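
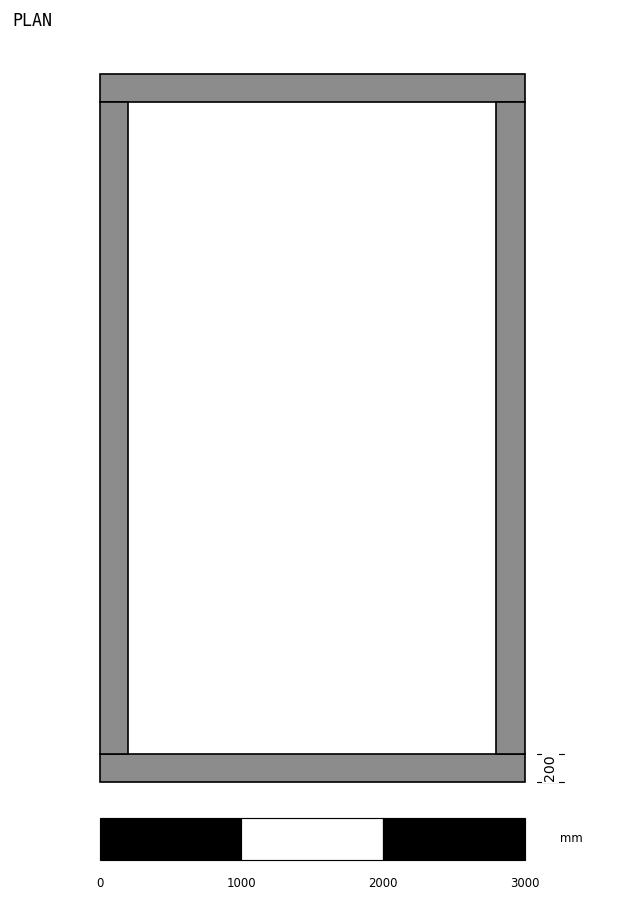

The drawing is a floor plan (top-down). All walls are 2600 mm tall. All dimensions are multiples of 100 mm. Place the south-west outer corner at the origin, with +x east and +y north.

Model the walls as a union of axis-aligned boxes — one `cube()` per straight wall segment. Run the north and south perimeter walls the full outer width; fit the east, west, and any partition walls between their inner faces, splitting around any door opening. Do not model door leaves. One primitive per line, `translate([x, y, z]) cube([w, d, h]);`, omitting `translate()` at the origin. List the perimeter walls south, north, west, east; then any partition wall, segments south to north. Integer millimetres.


cube([3000, 200, 2600]);
translate([0, 4800, 0]) cube([3000, 200, 2600]);
translate([0, 200, 0]) cube([200, 4600, 2600]);
translate([2800, 200, 0]) cube([200, 4600, 2600]);


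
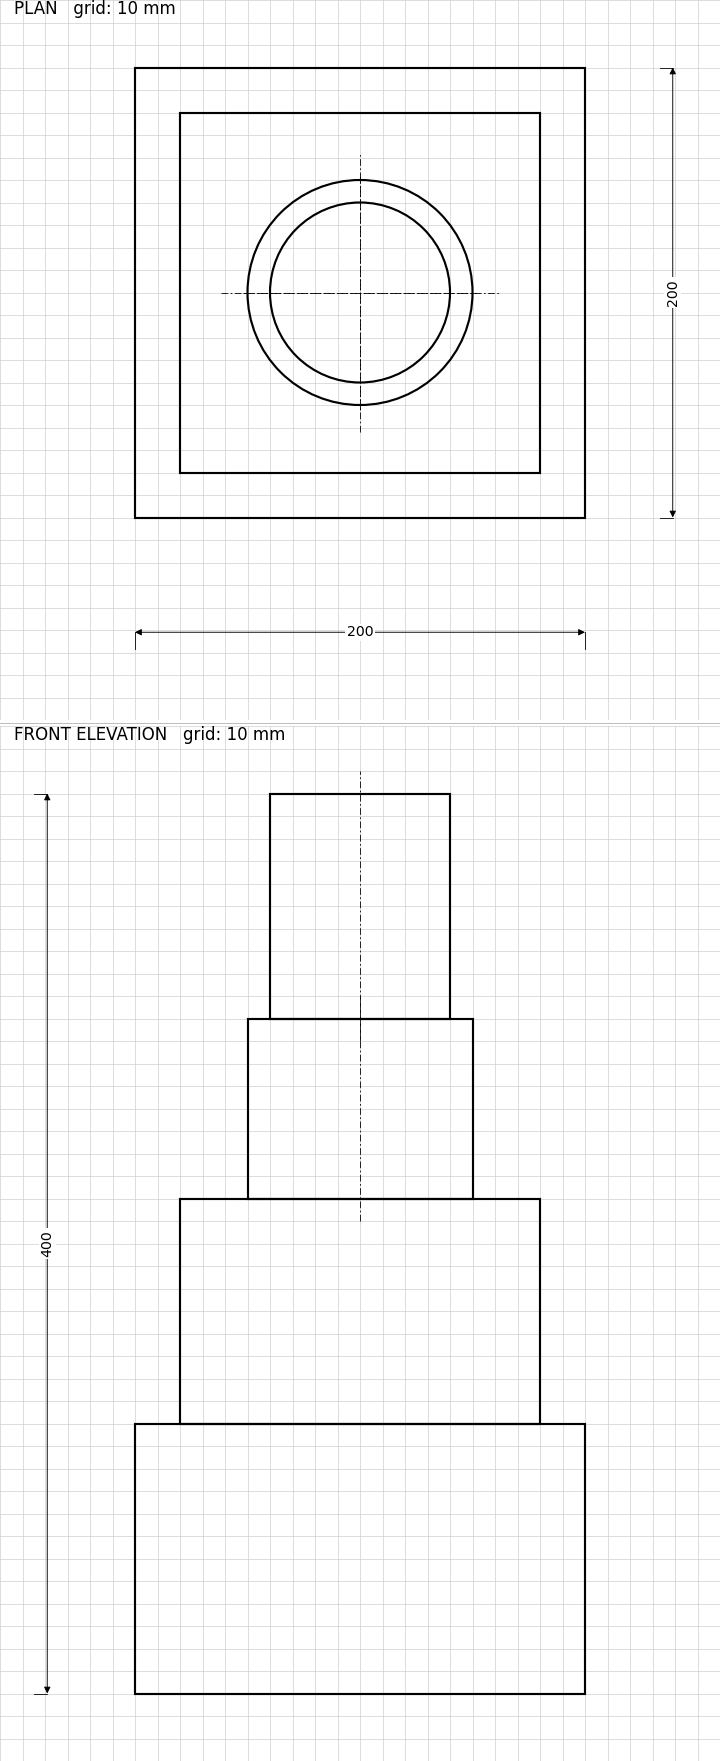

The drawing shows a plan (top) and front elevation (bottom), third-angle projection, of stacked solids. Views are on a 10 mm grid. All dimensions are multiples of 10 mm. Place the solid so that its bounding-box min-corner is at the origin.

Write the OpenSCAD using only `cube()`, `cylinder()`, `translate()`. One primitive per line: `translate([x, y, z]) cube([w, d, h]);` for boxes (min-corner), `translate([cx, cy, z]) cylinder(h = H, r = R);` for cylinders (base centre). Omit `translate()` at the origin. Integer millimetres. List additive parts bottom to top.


cube([200, 200, 120]);
translate([20, 20, 120]) cube([160, 160, 100]);
translate([100, 100, 220]) cylinder(h = 80, r = 50);
translate([100, 100, 300]) cylinder(h = 100, r = 40);


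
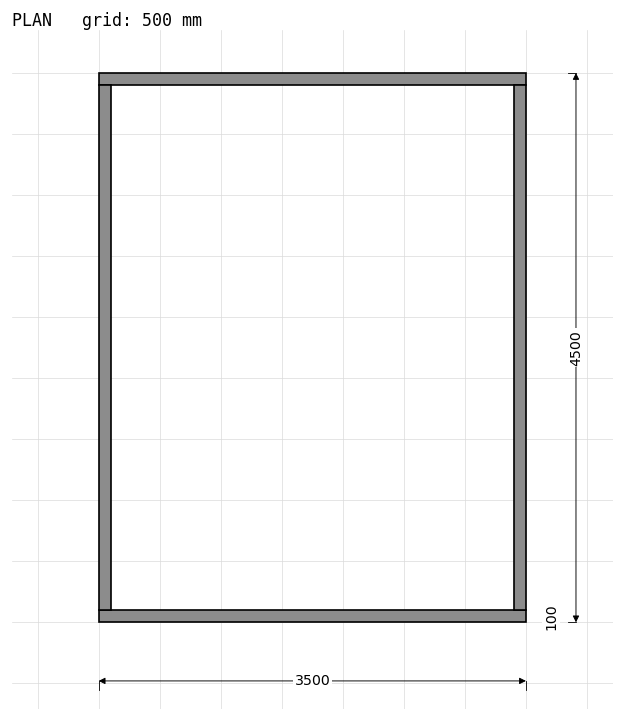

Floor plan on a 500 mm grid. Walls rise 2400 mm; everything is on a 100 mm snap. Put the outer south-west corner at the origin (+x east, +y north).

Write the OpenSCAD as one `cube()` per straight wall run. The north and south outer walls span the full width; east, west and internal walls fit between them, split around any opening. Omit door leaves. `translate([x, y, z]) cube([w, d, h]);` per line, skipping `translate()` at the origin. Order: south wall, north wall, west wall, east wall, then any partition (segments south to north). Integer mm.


cube([3500, 100, 2400]);
translate([0, 4400, 0]) cube([3500, 100, 2400]);
translate([0, 100, 0]) cube([100, 4300, 2400]);
translate([3400, 100, 0]) cube([100, 4300, 2400]);


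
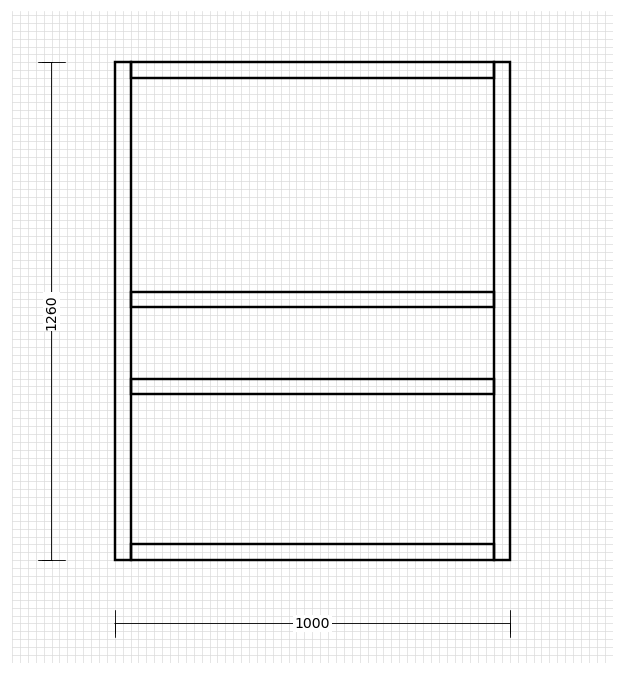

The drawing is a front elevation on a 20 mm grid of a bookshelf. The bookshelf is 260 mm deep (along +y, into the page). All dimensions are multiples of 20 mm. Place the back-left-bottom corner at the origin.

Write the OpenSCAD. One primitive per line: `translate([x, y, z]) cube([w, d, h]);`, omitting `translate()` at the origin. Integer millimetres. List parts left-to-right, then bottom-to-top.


cube([40, 260, 1260]);
translate([40, 0, 0]) cube([920, 260, 40]);
translate([40, 0, 420]) cube([920, 260, 40]);
translate([40, 0, 640]) cube([920, 260, 40]);
translate([40, 0, 1220]) cube([920, 260, 40]);
translate([960, 0, 0]) cube([40, 260, 1260]);


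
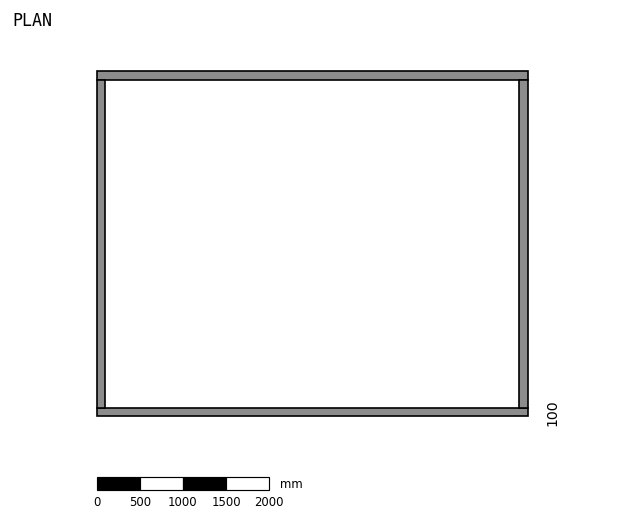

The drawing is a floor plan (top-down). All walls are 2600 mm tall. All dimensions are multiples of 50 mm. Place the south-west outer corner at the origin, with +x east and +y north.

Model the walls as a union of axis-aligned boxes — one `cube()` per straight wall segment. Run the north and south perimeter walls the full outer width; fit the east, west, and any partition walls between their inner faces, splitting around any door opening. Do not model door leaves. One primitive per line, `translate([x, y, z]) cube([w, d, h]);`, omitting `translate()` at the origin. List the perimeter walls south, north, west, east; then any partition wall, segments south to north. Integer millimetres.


cube([5000, 100, 2600]);
translate([0, 3900, 0]) cube([5000, 100, 2600]);
translate([0, 100, 0]) cube([100, 3800, 2600]);
translate([4900, 100, 0]) cube([100, 3800, 2600]);


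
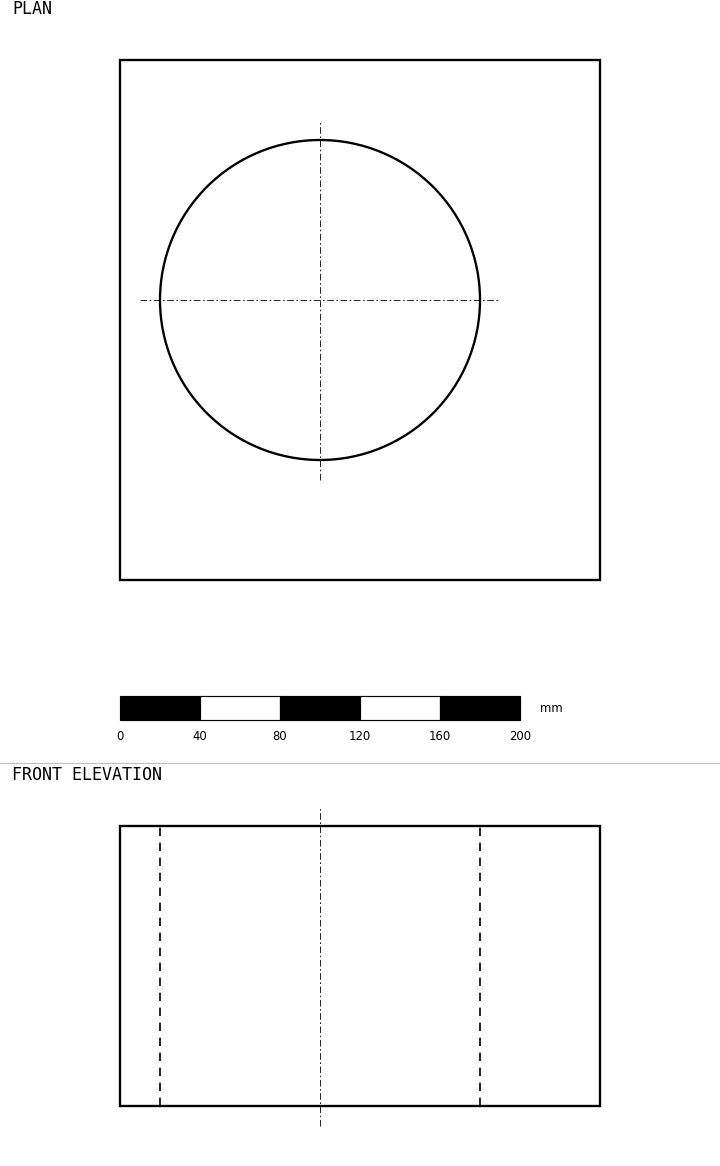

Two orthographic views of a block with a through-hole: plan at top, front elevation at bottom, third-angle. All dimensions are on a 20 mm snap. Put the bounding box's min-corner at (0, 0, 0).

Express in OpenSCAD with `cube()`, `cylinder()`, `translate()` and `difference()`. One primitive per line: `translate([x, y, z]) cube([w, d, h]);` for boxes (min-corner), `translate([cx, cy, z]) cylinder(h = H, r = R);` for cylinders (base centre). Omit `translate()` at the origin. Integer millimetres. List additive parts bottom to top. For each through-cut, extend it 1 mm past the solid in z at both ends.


difference() {
  cube([240, 260, 140]);
  translate([100, 140, -1]) cylinder(h = 142, r = 80);
}


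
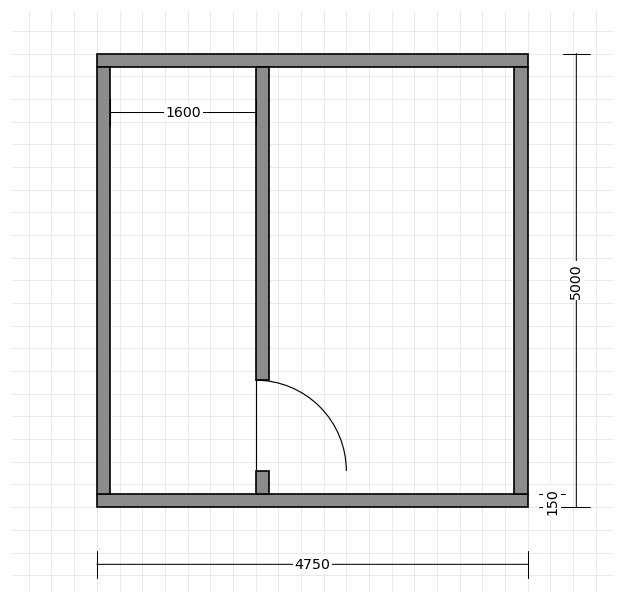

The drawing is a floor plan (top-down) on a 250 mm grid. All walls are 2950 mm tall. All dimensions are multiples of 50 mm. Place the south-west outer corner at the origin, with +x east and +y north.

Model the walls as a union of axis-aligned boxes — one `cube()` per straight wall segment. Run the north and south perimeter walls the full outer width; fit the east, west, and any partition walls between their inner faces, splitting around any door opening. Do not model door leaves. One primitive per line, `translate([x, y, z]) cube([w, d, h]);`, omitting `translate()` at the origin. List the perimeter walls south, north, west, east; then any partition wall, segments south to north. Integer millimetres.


cube([4750, 150, 2950]);
translate([0, 4850, 0]) cube([4750, 150, 2950]);
translate([0, 150, 0]) cube([150, 4700, 2950]);
translate([4600, 150, 0]) cube([150, 4700, 2950]);
translate([1750, 150, 0]) cube([150, 250, 2950]);
translate([1750, 1400, 0]) cube([150, 3450, 2950]);


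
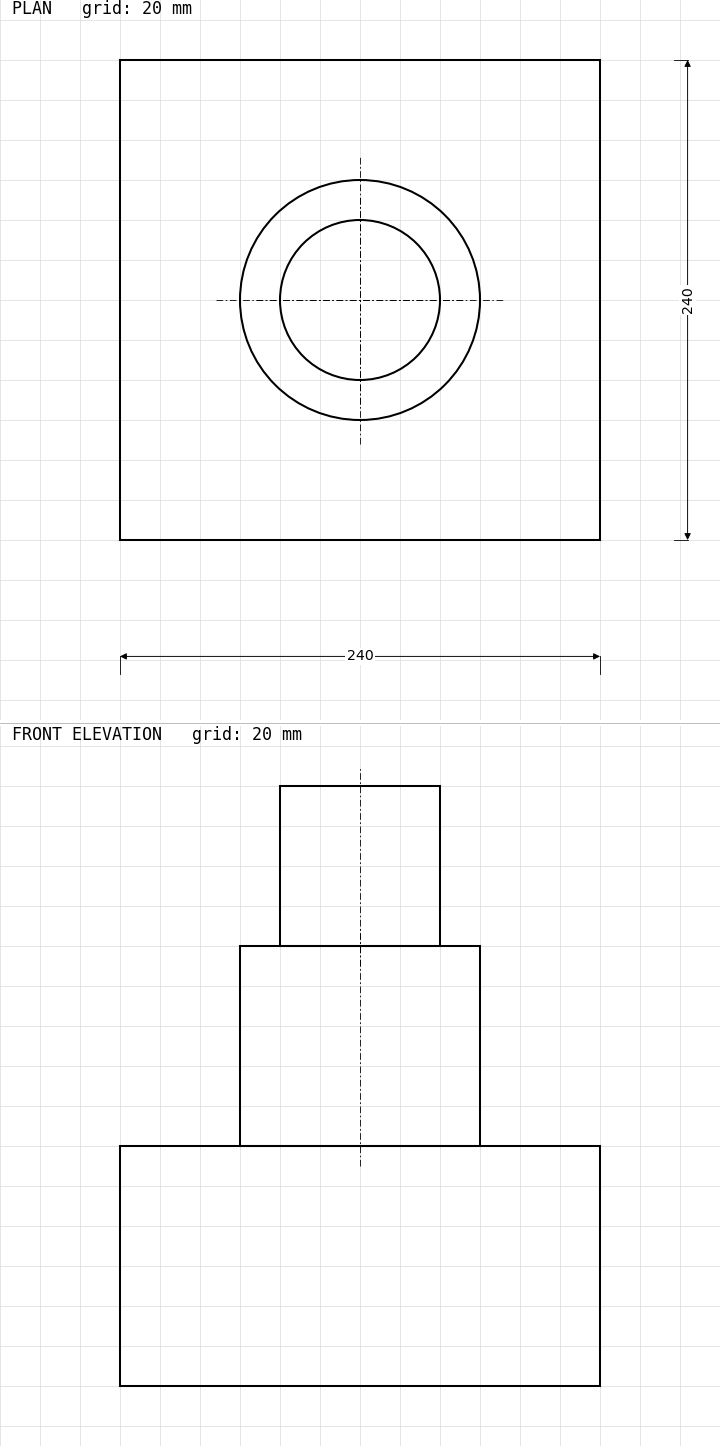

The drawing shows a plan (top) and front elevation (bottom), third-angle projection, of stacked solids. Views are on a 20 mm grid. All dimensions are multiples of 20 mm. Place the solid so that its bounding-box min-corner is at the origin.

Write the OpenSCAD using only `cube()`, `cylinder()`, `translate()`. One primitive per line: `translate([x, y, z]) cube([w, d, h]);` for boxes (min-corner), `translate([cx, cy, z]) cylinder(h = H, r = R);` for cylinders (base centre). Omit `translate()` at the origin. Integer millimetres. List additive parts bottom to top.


cube([240, 240, 120]);
translate([120, 120, 120]) cylinder(h = 100, r = 60);
translate([120, 120, 220]) cylinder(h = 80, r = 40);


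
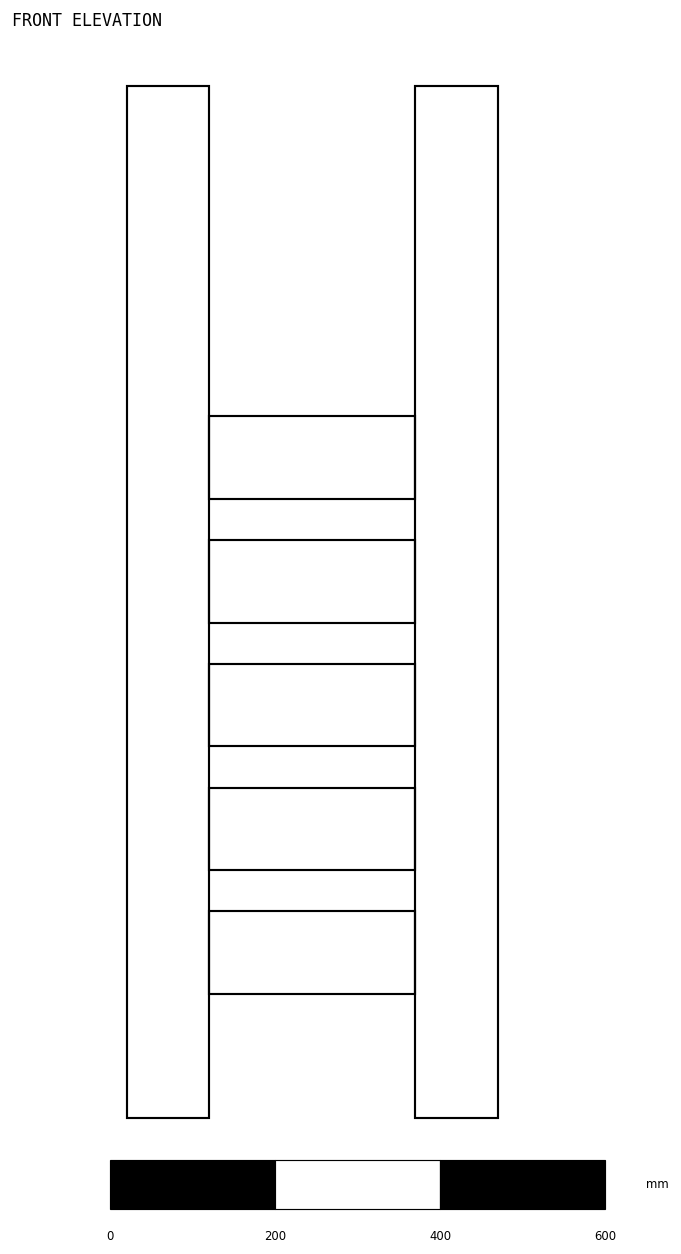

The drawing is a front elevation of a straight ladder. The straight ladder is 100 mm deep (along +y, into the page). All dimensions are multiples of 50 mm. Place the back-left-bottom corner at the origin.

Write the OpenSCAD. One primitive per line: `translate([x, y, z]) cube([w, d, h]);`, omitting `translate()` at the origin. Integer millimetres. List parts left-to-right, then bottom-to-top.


cube([100, 100, 1250]);
translate([100, 0, 150]) cube([250, 100, 100]);
translate([100, 0, 300]) cube([250, 100, 100]);
translate([100, 0, 450]) cube([250, 100, 100]);
translate([100, 0, 600]) cube([250, 100, 100]);
translate([100, 0, 750]) cube([250, 100, 100]);
translate([350, 0, 0]) cube([100, 100, 1250]);


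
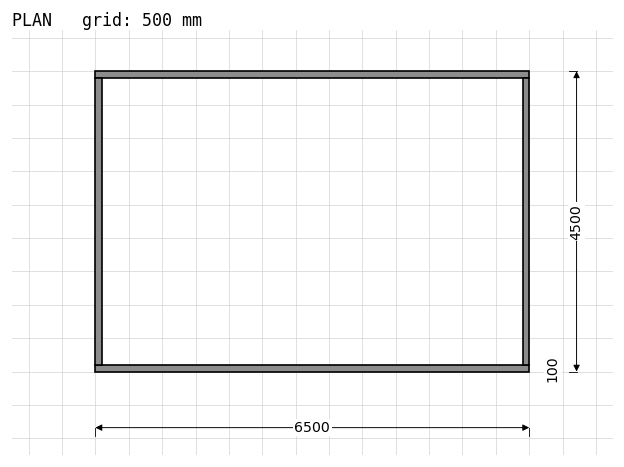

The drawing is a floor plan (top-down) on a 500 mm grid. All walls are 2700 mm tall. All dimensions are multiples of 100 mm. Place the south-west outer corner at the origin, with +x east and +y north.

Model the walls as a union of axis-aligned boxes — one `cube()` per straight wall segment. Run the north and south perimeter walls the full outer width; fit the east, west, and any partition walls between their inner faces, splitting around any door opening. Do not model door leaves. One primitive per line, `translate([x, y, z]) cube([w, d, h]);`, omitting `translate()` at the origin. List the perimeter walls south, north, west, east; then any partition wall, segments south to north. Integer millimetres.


cube([6500, 100, 2700]);
translate([0, 4400, 0]) cube([6500, 100, 2700]);
translate([0, 100, 0]) cube([100, 4300, 2700]);
translate([6400, 100, 0]) cube([100, 4300, 2700]);


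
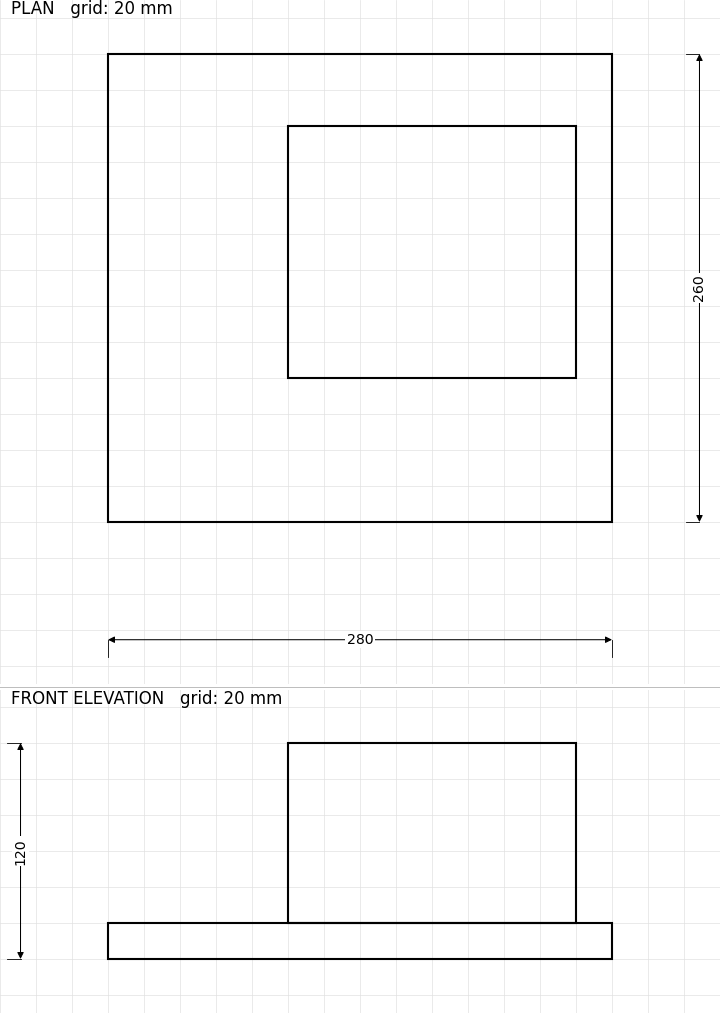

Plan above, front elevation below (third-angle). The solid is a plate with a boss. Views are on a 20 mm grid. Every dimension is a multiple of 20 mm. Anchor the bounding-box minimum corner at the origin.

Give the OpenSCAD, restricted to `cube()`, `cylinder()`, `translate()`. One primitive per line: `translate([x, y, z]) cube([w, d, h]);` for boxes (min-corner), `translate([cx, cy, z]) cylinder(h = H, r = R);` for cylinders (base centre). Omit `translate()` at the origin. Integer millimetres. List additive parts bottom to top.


cube([280, 260, 20]);
translate([100, 80, 20]) cube([160, 140, 100]);


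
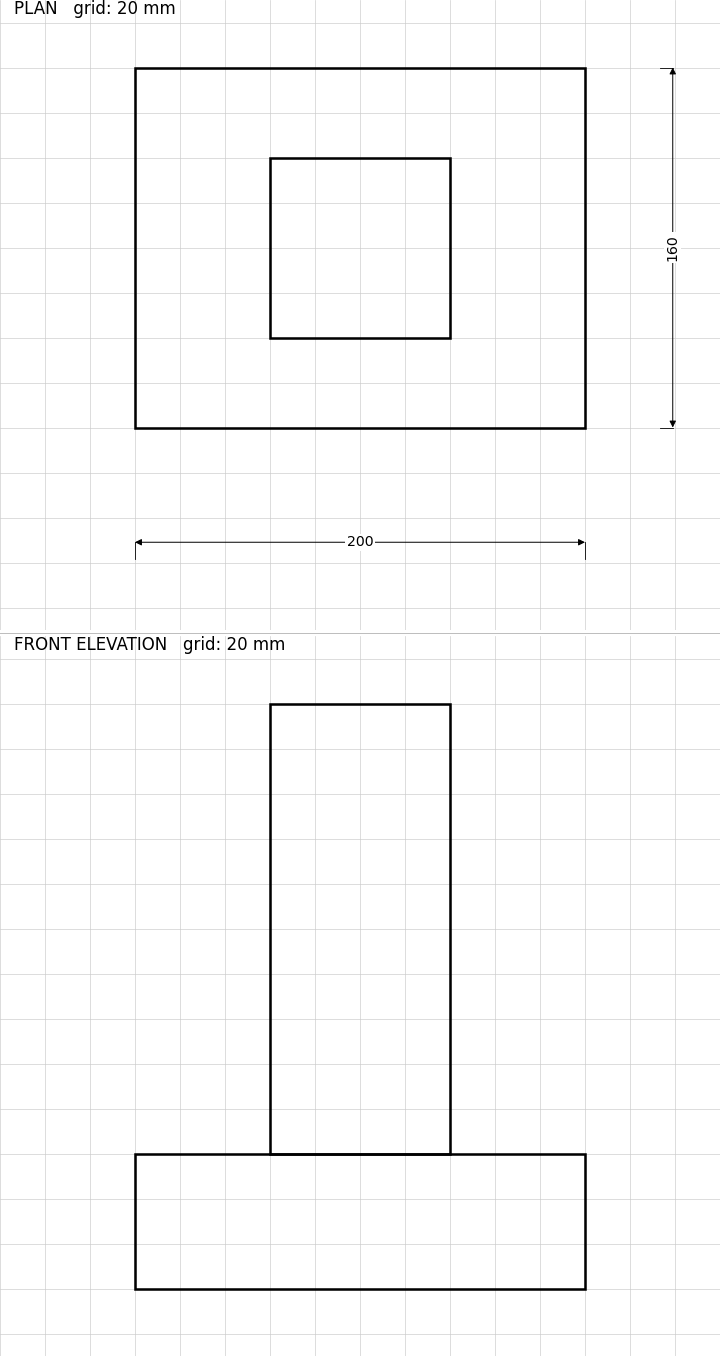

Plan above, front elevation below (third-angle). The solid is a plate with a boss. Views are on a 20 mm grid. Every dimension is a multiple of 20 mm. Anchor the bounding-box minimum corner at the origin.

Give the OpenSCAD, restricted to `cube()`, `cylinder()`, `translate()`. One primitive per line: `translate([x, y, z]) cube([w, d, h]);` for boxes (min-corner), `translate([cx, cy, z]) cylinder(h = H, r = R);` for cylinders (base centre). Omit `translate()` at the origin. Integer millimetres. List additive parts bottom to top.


cube([200, 160, 60]);
translate([60, 40, 60]) cube([80, 80, 200]);


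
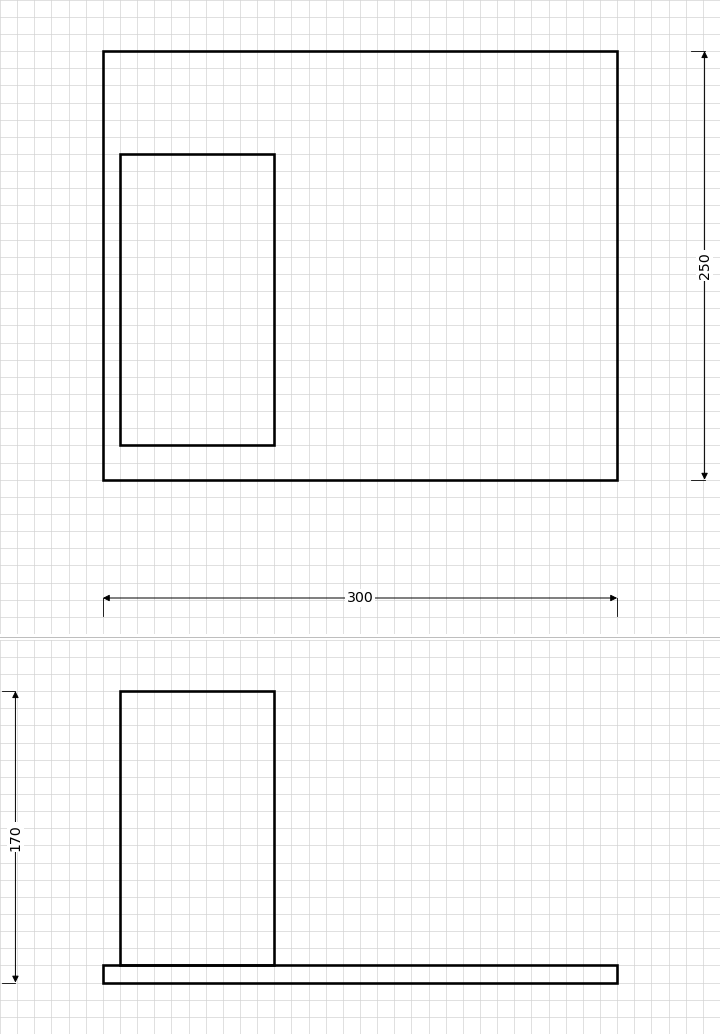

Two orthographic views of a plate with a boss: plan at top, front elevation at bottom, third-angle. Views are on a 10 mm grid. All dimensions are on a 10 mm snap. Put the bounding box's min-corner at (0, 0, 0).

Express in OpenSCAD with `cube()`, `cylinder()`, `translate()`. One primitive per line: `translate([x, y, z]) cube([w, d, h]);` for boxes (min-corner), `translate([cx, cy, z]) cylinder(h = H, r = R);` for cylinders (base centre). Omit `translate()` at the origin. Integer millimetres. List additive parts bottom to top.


cube([300, 250, 10]);
translate([10, 20, 10]) cube([90, 170, 160]);


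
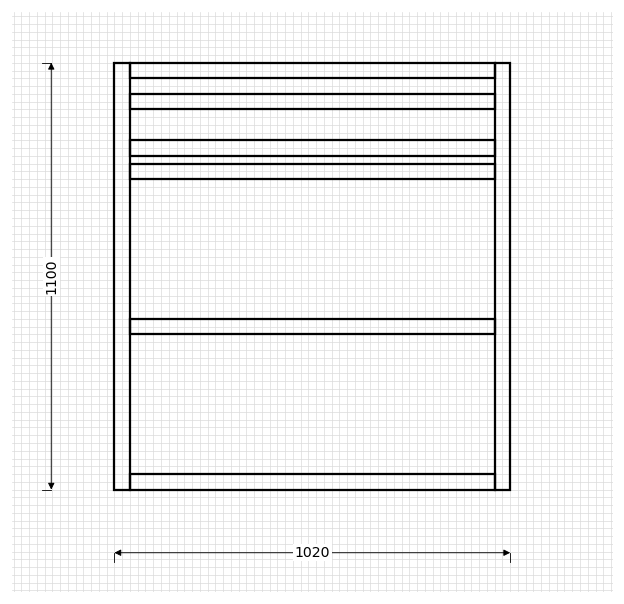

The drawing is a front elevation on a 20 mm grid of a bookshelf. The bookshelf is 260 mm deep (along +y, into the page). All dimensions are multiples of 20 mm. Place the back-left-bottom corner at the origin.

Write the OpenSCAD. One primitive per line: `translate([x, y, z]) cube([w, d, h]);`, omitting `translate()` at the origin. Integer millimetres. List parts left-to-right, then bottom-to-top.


cube([40, 260, 1100]);
translate([40, 0, 0]) cube([940, 260, 40]);
translate([40, 0, 400]) cube([940, 260, 40]);
translate([40, 0, 800]) cube([940, 260, 40]);
translate([40, 0, 860]) cube([940, 260, 40]);
translate([40, 0, 980]) cube([940, 260, 40]);
translate([40, 0, 1060]) cube([940, 260, 40]);
translate([980, 0, 0]) cube([40, 260, 1100]);


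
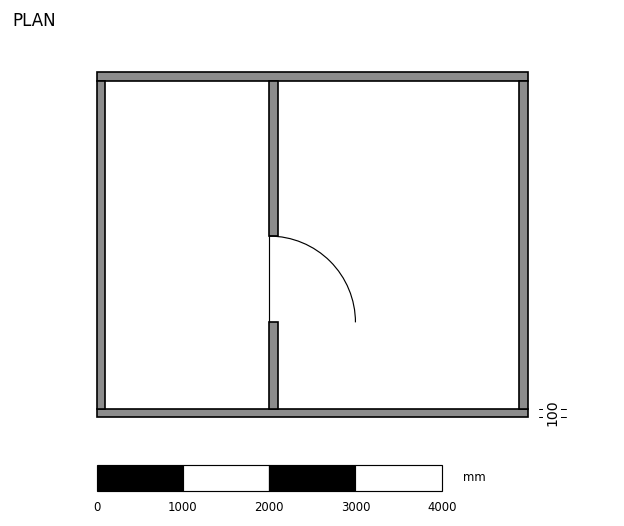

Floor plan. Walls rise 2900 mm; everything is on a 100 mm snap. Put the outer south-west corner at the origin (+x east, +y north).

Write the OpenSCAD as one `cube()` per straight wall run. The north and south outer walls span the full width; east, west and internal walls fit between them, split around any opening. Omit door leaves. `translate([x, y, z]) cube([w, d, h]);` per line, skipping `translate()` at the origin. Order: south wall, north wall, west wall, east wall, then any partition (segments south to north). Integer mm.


cube([5000, 100, 2900]);
translate([0, 3900, 0]) cube([5000, 100, 2900]);
translate([0, 100, 0]) cube([100, 3800, 2900]);
translate([4900, 100, 0]) cube([100, 3800, 2900]);
translate([2000, 100, 0]) cube([100, 1000, 2900]);
translate([2000, 2100, 0]) cube([100, 1800, 2900]);


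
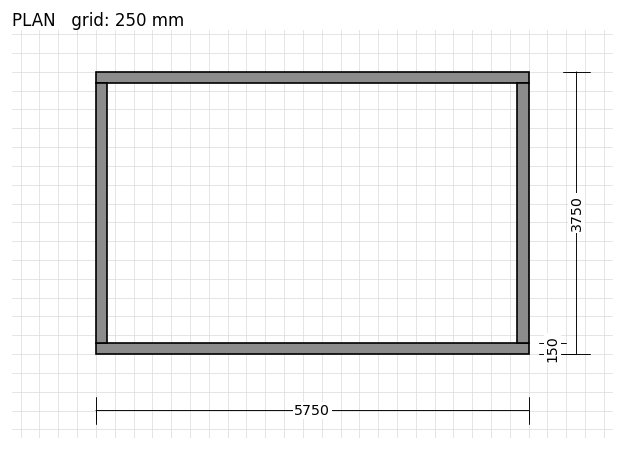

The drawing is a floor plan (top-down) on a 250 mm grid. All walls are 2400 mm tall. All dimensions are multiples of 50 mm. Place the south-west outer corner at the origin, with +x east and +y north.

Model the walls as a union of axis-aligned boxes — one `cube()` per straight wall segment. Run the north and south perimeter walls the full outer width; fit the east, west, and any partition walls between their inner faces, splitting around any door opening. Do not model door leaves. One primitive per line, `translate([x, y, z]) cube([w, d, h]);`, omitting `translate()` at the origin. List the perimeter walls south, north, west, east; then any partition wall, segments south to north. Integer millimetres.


cube([5750, 150, 2400]);
translate([0, 3600, 0]) cube([5750, 150, 2400]);
translate([0, 150, 0]) cube([150, 3450, 2400]);
translate([5600, 150, 0]) cube([150, 3450, 2400]);


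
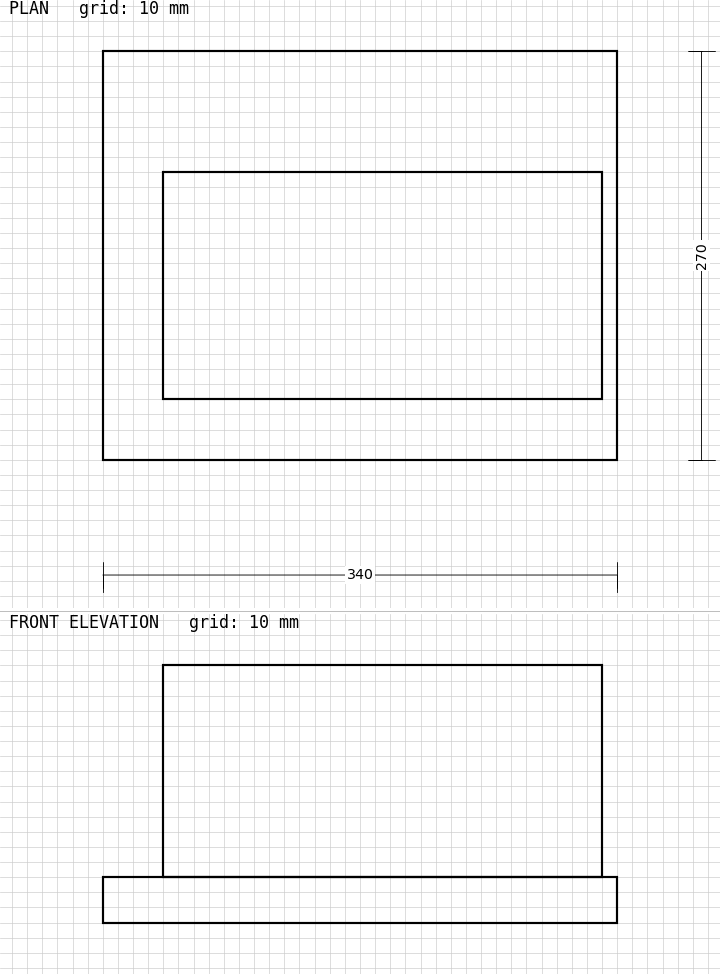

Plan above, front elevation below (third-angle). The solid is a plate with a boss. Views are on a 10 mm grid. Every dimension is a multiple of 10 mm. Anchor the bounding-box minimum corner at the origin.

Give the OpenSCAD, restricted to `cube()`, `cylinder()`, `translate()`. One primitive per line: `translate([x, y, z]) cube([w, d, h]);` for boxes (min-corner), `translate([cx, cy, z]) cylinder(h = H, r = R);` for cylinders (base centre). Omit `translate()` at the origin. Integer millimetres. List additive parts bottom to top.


cube([340, 270, 30]);
translate([40, 40, 30]) cube([290, 150, 140]);


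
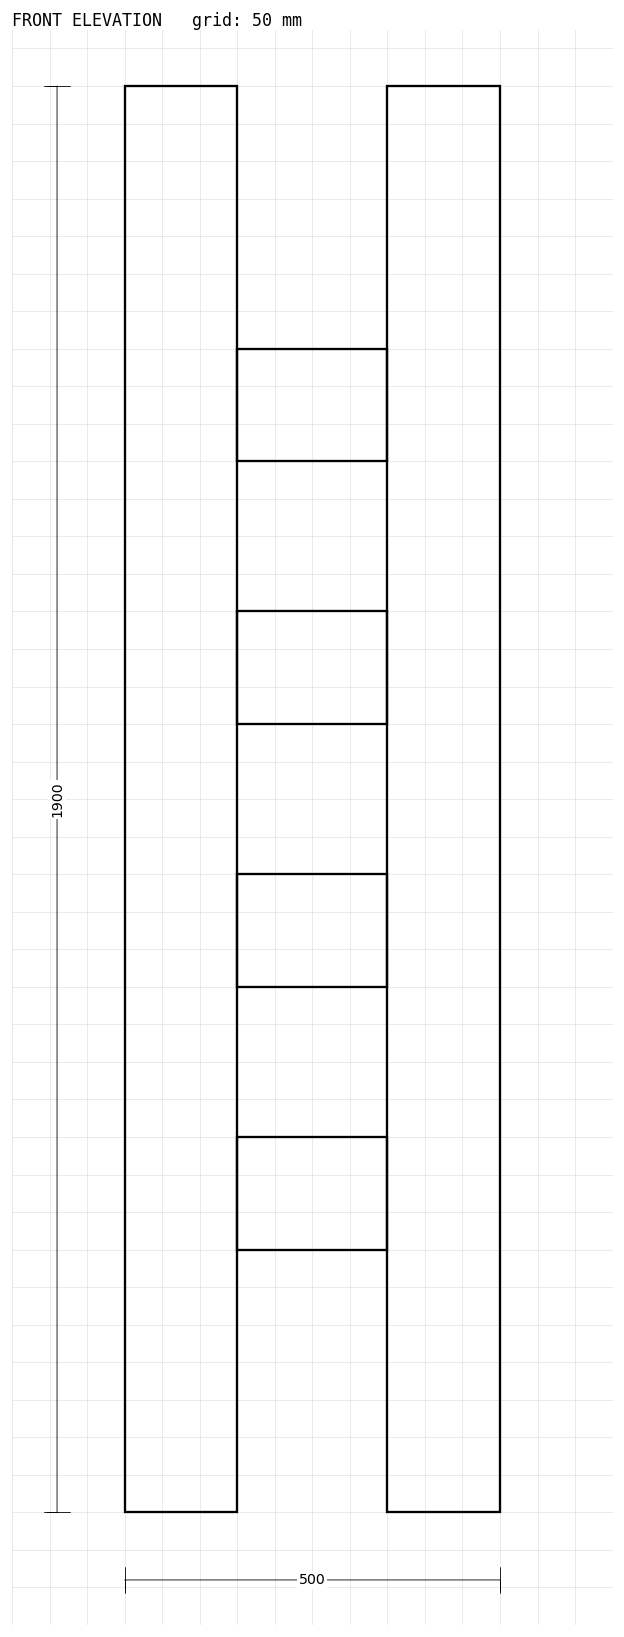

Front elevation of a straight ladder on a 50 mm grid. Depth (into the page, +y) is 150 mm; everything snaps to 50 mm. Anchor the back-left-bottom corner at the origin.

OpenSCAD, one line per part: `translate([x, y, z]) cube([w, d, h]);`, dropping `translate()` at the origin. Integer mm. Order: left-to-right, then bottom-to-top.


cube([150, 150, 1900]);
translate([150, 0, 350]) cube([200, 150, 150]);
translate([150, 0, 700]) cube([200, 150, 150]);
translate([150, 0, 1050]) cube([200, 150, 150]);
translate([150, 0, 1400]) cube([200, 150, 150]);
translate([350, 0, 0]) cube([150, 150, 1900]);


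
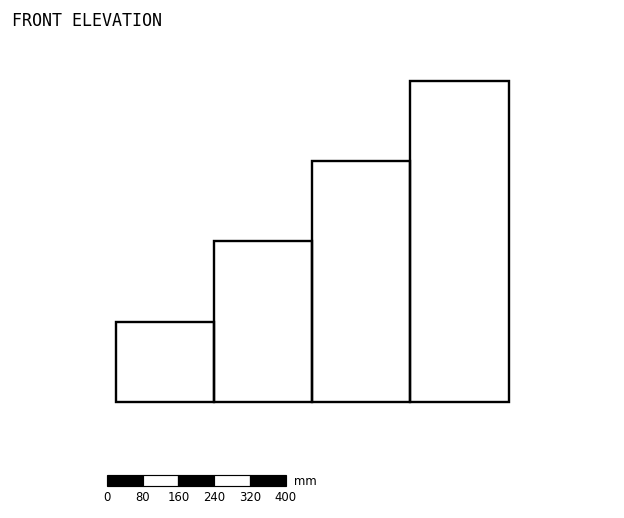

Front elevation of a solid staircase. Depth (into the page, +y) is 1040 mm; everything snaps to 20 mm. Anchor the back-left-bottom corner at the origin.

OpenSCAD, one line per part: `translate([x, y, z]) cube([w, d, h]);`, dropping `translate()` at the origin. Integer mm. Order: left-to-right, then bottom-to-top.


cube([220, 1040, 180]);
translate([220, 0, 0]) cube([220, 1040, 360]);
translate([440, 0, 0]) cube([220, 1040, 540]);
translate([660, 0, 0]) cube([220, 1040, 720]);


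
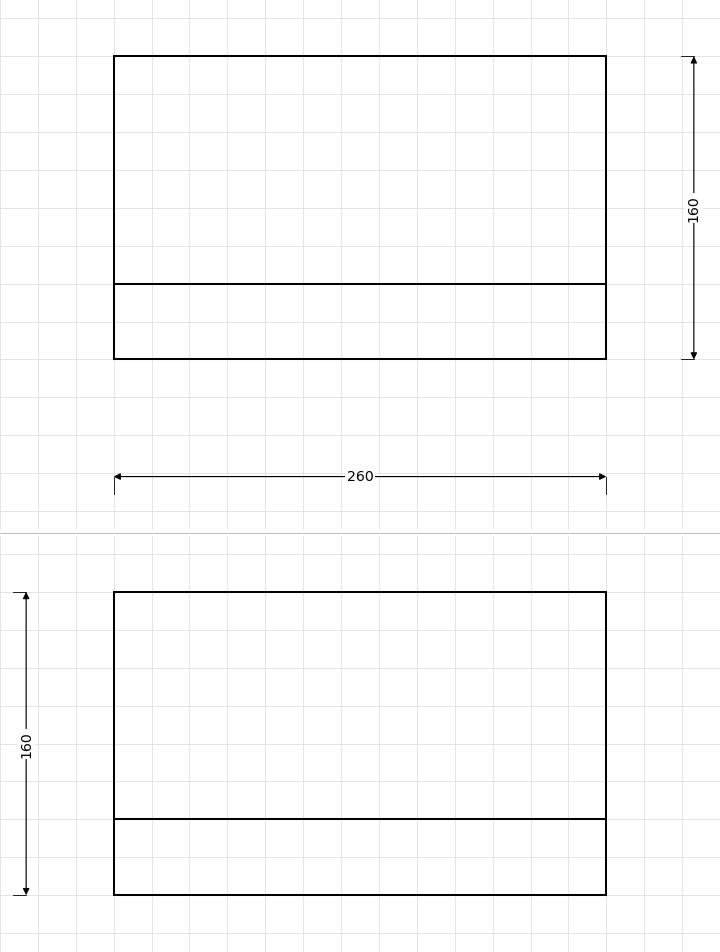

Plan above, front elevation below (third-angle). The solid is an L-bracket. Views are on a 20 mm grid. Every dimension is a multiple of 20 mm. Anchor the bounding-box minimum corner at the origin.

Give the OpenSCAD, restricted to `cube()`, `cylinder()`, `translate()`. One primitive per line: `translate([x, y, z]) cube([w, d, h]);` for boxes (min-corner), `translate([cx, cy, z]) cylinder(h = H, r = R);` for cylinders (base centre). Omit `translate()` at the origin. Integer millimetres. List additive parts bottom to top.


cube([260, 160, 40]);
translate([0, 0, 40]) cube([260, 40, 120]);


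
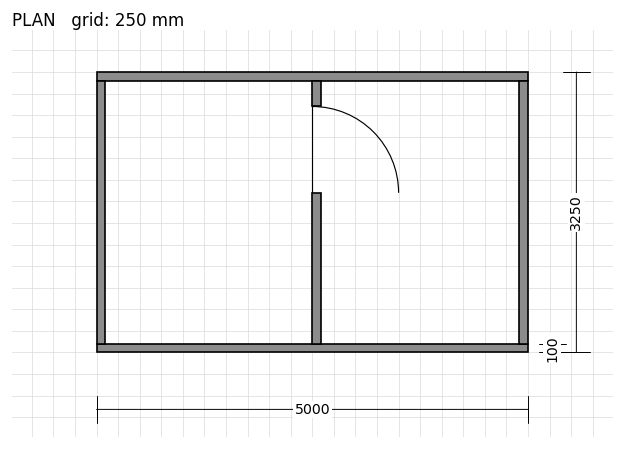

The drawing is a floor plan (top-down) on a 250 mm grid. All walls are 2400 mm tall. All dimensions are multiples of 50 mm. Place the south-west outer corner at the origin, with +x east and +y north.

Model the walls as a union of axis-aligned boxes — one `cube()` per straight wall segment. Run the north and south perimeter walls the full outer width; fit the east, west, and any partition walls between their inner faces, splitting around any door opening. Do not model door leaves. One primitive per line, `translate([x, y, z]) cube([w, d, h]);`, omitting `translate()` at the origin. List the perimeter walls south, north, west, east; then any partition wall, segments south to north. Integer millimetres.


cube([5000, 100, 2400]);
translate([0, 3150, 0]) cube([5000, 100, 2400]);
translate([0, 100, 0]) cube([100, 3050, 2400]);
translate([4900, 100, 0]) cube([100, 3050, 2400]);
translate([2500, 100, 0]) cube([100, 1750, 2400]);
translate([2500, 2850, 0]) cube([100, 300, 2400]);


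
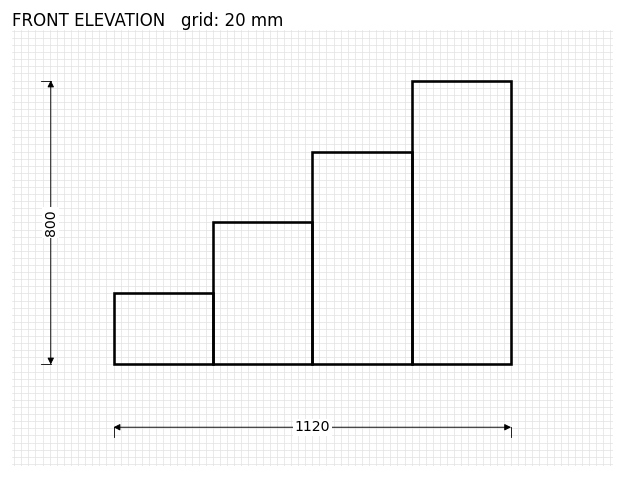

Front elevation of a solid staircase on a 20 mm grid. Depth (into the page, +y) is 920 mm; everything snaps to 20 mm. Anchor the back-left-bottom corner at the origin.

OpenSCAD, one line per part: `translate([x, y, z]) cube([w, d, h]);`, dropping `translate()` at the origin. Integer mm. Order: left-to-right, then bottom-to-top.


cube([280, 920, 200]);
translate([280, 0, 0]) cube([280, 920, 400]);
translate([560, 0, 0]) cube([280, 920, 600]);
translate([840, 0, 0]) cube([280, 920, 800]);


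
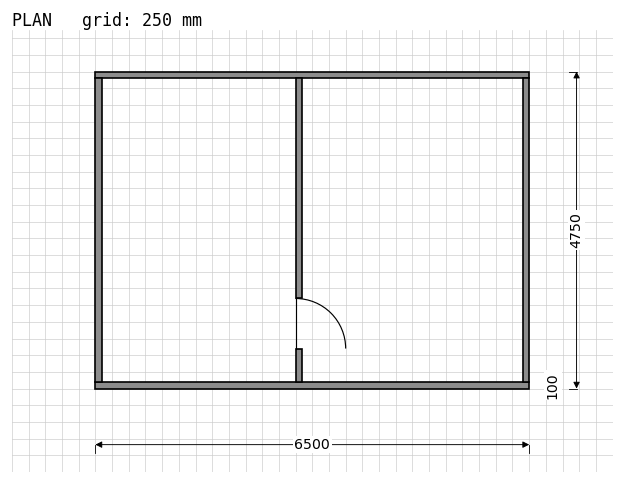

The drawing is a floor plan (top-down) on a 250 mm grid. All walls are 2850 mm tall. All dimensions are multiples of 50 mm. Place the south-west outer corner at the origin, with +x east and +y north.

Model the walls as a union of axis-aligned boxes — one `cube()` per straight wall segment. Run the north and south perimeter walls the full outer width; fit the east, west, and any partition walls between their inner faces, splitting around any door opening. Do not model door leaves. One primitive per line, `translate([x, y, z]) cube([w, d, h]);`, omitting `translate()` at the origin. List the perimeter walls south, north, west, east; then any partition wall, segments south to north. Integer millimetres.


cube([6500, 100, 2850]);
translate([0, 4650, 0]) cube([6500, 100, 2850]);
translate([0, 100, 0]) cube([100, 4550, 2850]);
translate([6400, 100, 0]) cube([100, 4550, 2850]);
translate([3000, 100, 0]) cube([100, 500, 2850]);
translate([3000, 1350, 0]) cube([100, 3300, 2850]);


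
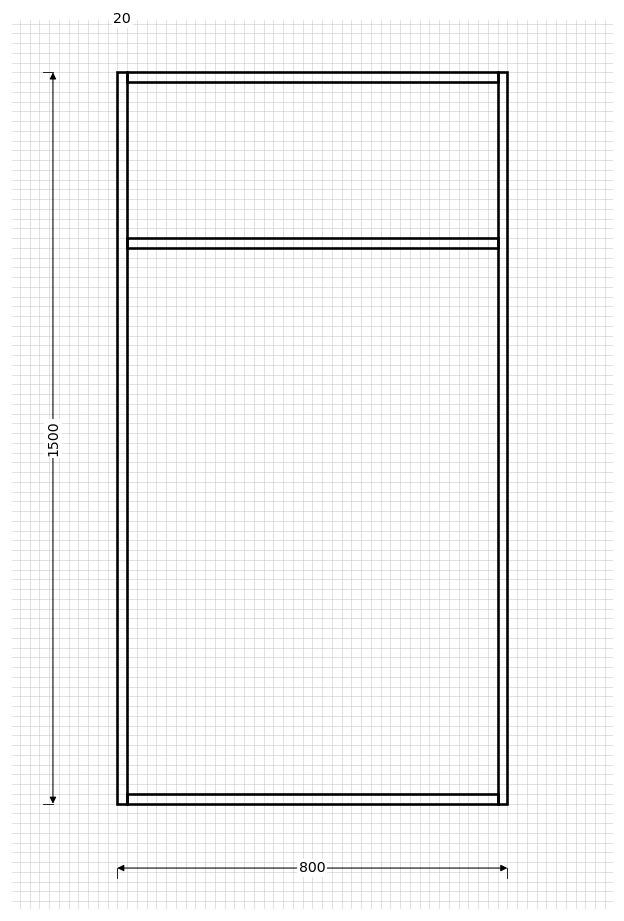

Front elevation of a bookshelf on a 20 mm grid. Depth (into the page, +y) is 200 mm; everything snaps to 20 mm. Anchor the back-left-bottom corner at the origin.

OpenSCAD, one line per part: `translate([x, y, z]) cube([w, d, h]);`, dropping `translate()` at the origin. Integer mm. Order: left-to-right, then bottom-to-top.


cube([20, 200, 1500]);
translate([20, 0, 0]) cube([760, 200, 20]);
translate([20, 0, 1140]) cube([760, 200, 20]);
translate([20, 0, 1480]) cube([760, 200, 20]);
translate([780, 0, 0]) cube([20, 200, 1500]);


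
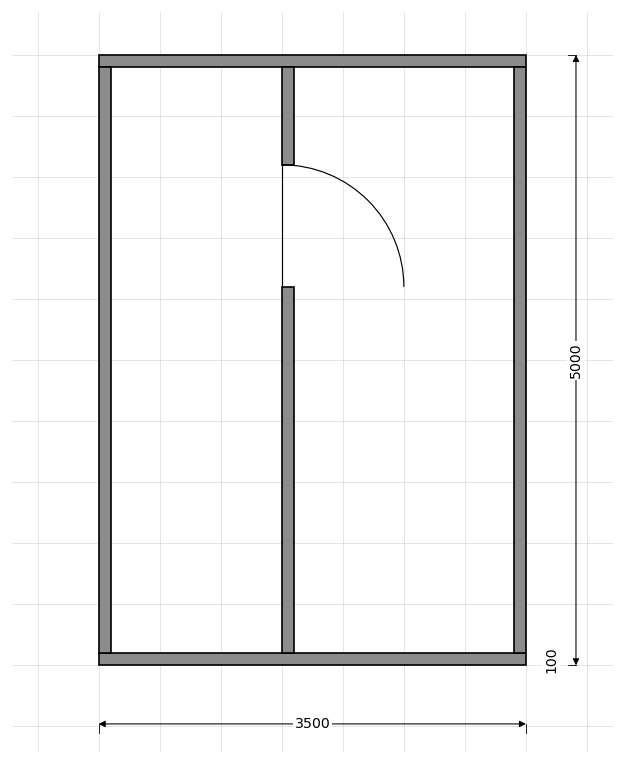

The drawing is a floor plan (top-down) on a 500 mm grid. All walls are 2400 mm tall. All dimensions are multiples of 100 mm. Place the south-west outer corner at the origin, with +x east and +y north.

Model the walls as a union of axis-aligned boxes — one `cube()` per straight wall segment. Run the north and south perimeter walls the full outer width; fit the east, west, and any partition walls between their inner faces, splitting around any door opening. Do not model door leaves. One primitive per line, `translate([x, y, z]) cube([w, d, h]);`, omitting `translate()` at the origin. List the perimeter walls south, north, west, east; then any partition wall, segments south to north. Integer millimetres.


cube([3500, 100, 2400]);
translate([0, 4900, 0]) cube([3500, 100, 2400]);
translate([0, 100, 0]) cube([100, 4800, 2400]);
translate([3400, 100, 0]) cube([100, 4800, 2400]);
translate([1500, 100, 0]) cube([100, 3000, 2400]);
translate([1500, 4100, 0]) cube([100, 800, 2400]);


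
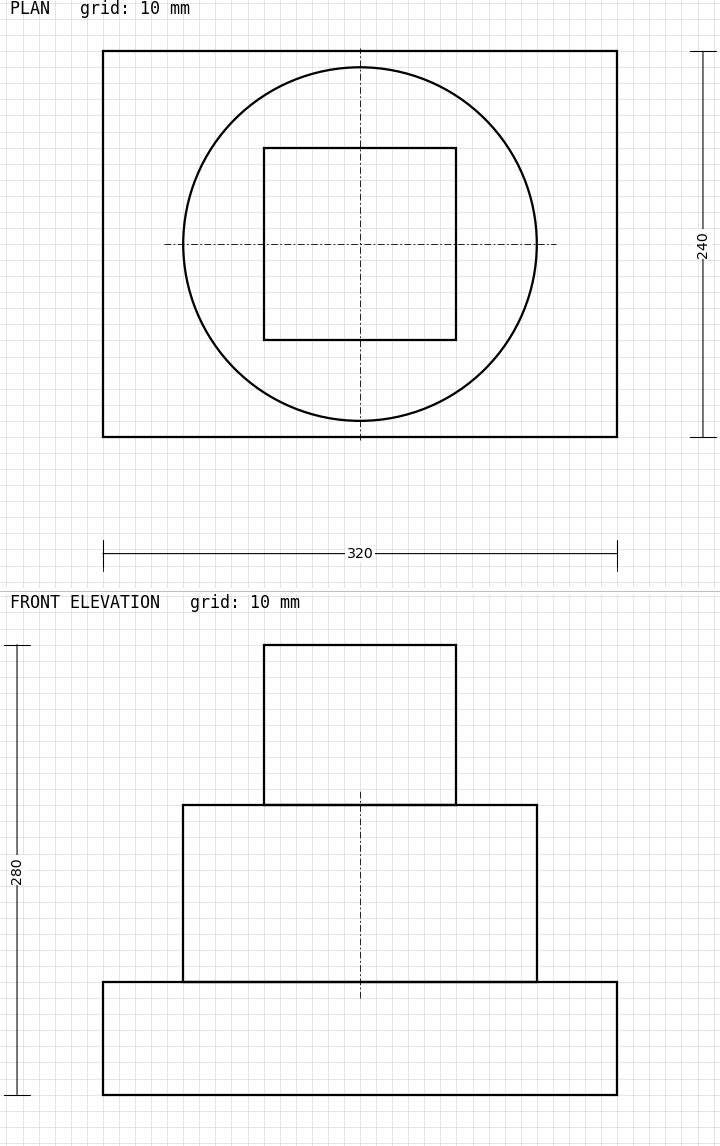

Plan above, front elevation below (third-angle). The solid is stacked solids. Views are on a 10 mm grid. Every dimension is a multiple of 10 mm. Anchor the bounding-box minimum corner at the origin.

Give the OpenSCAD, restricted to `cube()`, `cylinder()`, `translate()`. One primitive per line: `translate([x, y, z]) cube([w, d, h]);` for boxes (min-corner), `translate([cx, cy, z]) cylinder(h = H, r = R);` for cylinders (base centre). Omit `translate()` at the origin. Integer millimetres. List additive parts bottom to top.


cube([320, 240, 70]);
translate([160, 120, 70]) cylinder(h = 110, r = 110);
translate([100, 60, 180]) cube([120, 120, 100]);


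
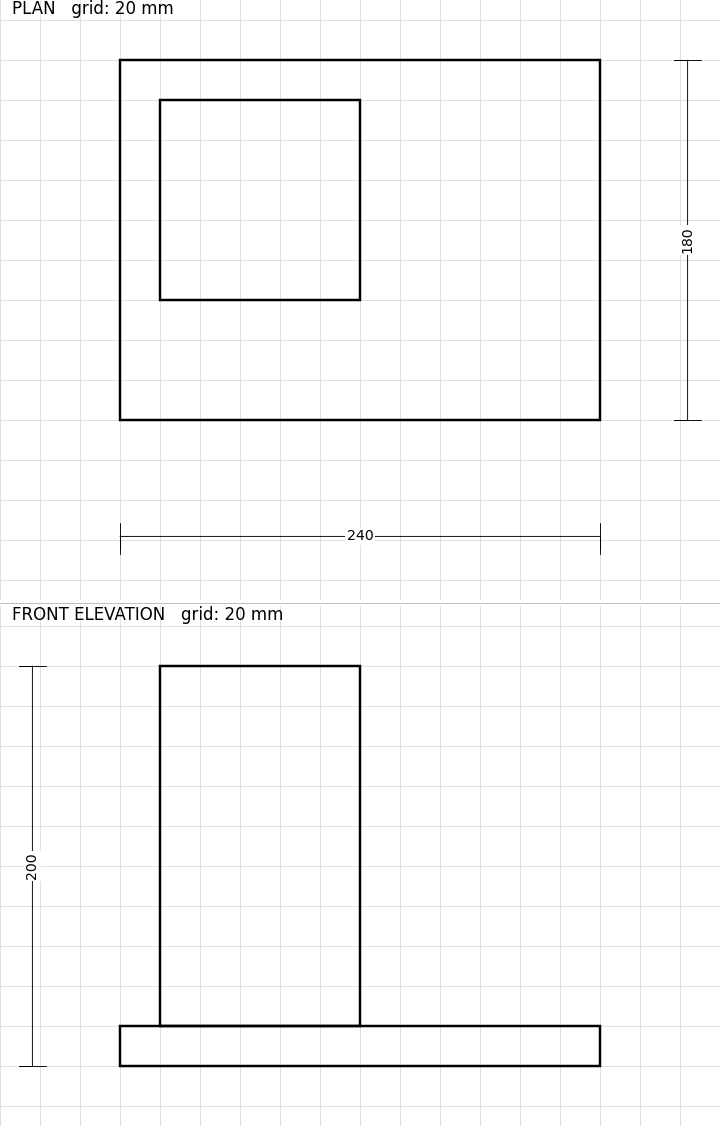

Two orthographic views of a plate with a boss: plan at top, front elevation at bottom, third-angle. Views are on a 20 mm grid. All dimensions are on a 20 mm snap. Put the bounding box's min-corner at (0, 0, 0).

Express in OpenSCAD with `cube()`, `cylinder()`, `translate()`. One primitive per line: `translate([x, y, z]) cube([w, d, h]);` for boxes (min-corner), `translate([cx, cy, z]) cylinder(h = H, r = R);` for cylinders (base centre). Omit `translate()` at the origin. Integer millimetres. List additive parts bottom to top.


cube([240, 180, 20]);
translate([20, 60, 20]) cube([100, 100, 180]);


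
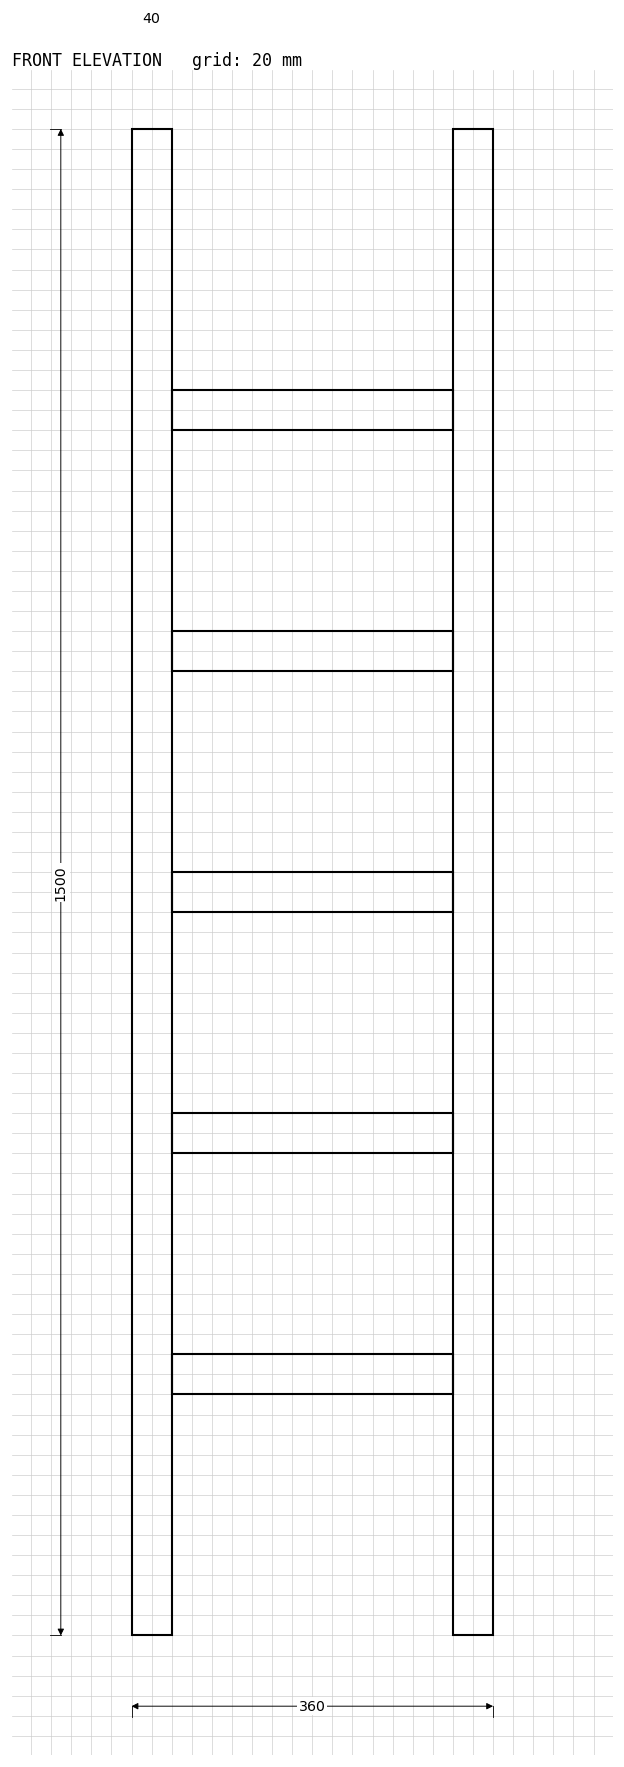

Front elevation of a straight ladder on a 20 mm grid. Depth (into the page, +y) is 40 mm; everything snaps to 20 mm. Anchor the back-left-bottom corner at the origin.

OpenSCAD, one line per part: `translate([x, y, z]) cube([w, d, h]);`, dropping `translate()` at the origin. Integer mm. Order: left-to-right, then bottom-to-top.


cube([40, 40, 1500]);
translate([40, 0, 240]) cube([280, 40, 40]);
translate([40, 0, 480]) cube([280, 40, 40]);
translate([40, 0, 720]) cube([280, 40, 40]);
translate([40, 0, 960]) cube([280, 40, 40]);
translate([40, 0, 1200]) cube([280, 40, 40]);
translate([320, 0, 0]) cube([40, 40, 1500]);


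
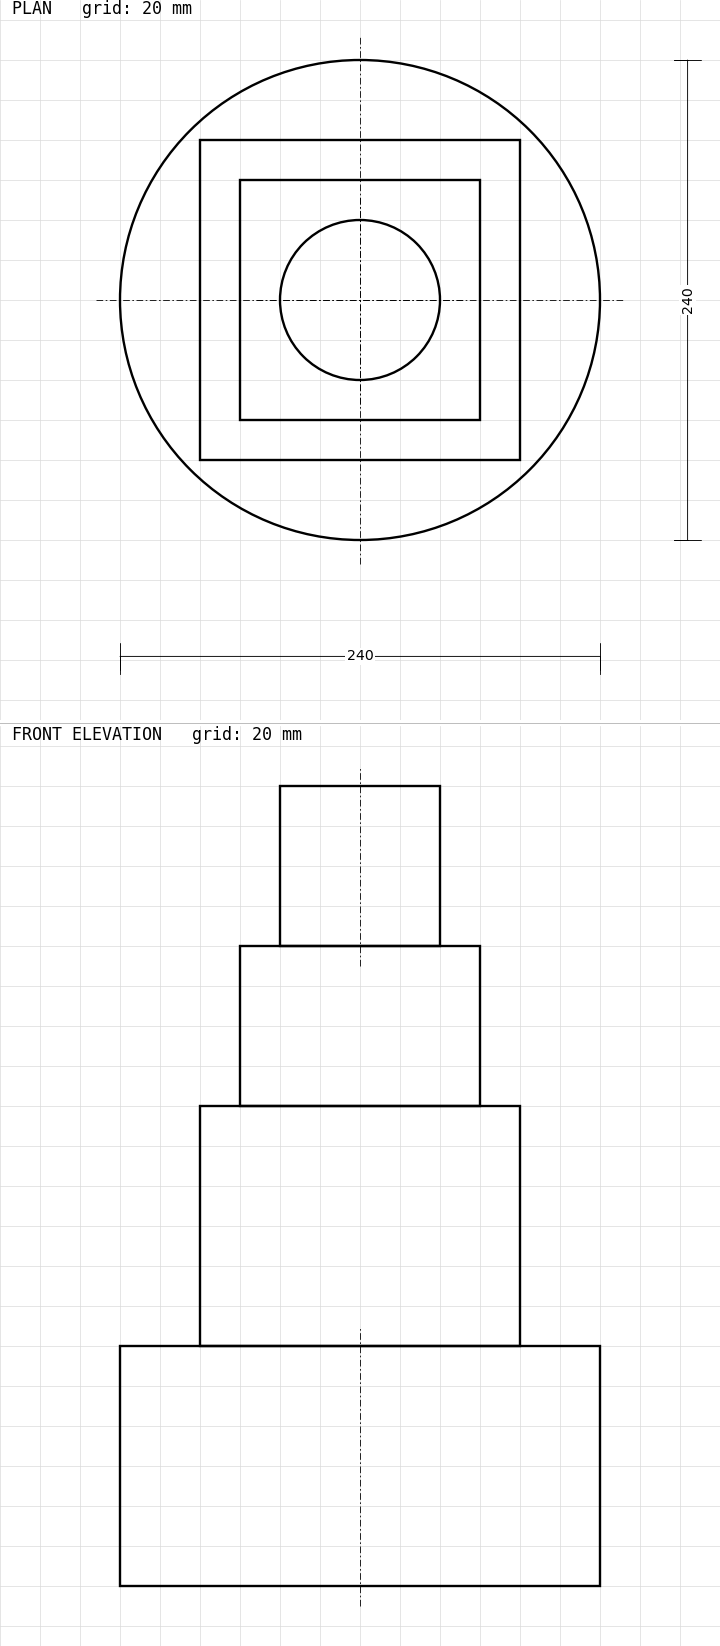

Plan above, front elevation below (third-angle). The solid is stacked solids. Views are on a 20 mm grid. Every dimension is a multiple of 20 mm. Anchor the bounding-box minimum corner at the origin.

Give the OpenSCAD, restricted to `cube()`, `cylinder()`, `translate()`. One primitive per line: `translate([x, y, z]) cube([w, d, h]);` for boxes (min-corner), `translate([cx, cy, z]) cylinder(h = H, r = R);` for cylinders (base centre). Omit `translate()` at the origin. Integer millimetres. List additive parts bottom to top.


translate([120, 120, 0]) cylinder(h = 120, r = 120);
translate([40, 40, 120]) cube([160, 160, 120]);
translate([60, 60, 240]) cube([120, 120, 80]);
translate([120, 120, 320]) cylinder(h = 80, r = 40);


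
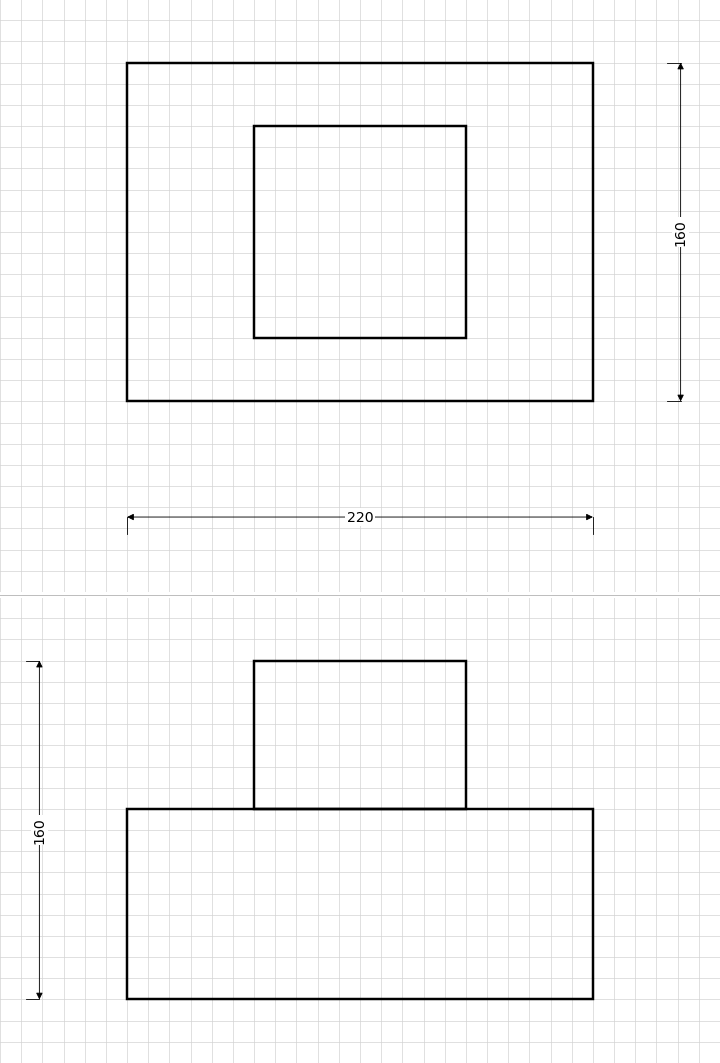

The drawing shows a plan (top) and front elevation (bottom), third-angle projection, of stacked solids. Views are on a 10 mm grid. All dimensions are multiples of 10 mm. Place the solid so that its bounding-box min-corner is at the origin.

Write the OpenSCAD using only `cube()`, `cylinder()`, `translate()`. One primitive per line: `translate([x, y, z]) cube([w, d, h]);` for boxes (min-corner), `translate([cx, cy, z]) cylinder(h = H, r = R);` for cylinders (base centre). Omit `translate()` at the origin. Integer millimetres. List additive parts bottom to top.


cube([220, 160, 90]);
translate([60, 30, 90]) cube([100, 100, 70]);


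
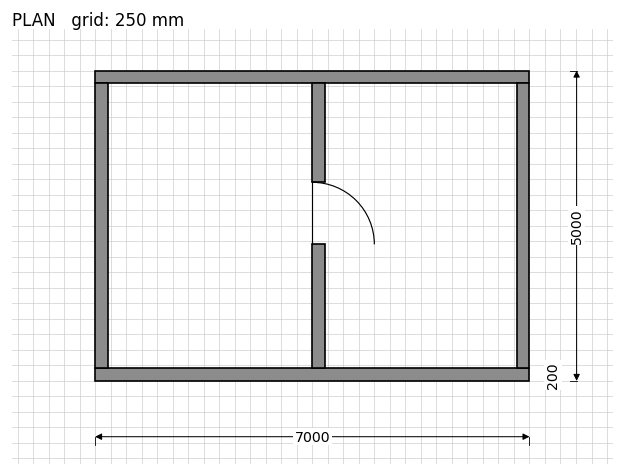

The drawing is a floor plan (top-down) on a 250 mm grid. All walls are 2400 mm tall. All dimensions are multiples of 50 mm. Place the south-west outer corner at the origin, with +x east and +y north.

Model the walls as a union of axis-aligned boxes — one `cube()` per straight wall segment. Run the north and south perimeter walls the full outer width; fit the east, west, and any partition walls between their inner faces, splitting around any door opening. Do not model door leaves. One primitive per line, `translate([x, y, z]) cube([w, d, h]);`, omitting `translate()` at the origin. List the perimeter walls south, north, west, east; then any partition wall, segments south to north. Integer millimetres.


cube([7000, 200, 2400]);
translate([0, 4800, 0]) cube([7000, 200, 2400]);
translate([0, 200, 0]) cube([200, 4600, 2400]);
translate([6800, 200, 0]) cube([200, 4600, 2400]);
translate([3500, 200, 0]) cube([200, 2000, 2400]);
translate([3500, 3200, 0]) cube([200, 1600, 2400]);


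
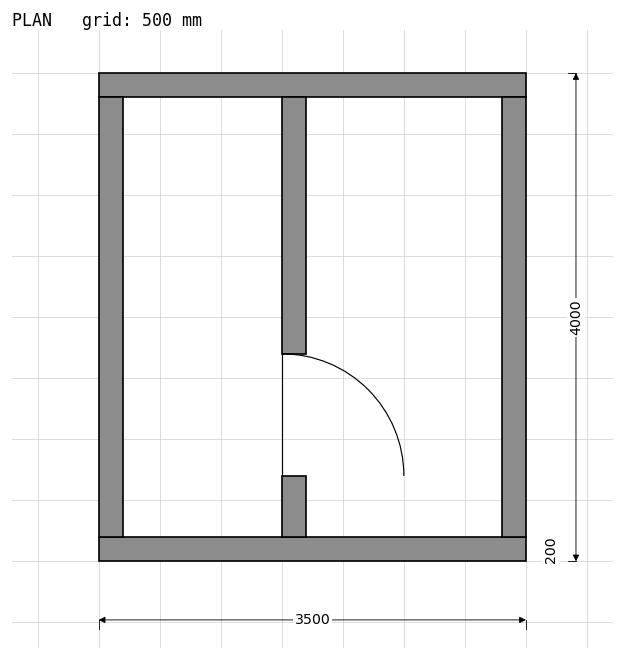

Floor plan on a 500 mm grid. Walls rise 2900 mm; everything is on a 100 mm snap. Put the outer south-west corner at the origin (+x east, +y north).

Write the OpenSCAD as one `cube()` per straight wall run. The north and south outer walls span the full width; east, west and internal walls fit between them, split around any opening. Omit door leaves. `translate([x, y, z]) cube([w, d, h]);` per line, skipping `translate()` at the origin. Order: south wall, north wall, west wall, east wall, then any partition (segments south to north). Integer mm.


cube([3500, 200, 2900]);
translate([0, 3800, 0]) cube([3500, 200, 2900]);
translate([0, 200, 0]) cube([200, 3600, 2900]);
translate([3300, 200, 0]) cube([200, 3600, 2900]);
translate([1500, 200, 0]) cube([200, 500, 2900]);
translate([1500, 1700, 0]) cube([200, 2100, 2900]);


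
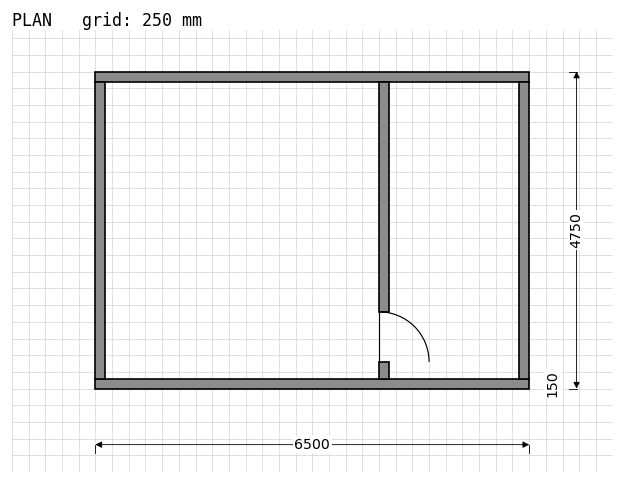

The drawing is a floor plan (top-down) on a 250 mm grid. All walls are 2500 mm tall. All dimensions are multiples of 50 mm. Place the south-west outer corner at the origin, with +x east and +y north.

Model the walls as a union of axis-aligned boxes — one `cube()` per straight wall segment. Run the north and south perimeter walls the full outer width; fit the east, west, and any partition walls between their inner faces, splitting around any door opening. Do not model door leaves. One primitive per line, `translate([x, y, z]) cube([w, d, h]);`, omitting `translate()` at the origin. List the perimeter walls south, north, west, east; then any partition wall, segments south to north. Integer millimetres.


cube([6500, 150, 2500]);
translate([0, 4600, 0]) cube([6500, 150, 2500]);
translate([0, 150, 0]) cube([150, 4450, 2500]);
translate([6350, 150, 0]) cube([150, 4450, 2500]);
translate([4250, 150, 0]) cube([150, 250, 2500]);
translate([4250, 1150, 0]) cube([150, 3450, 2500]);


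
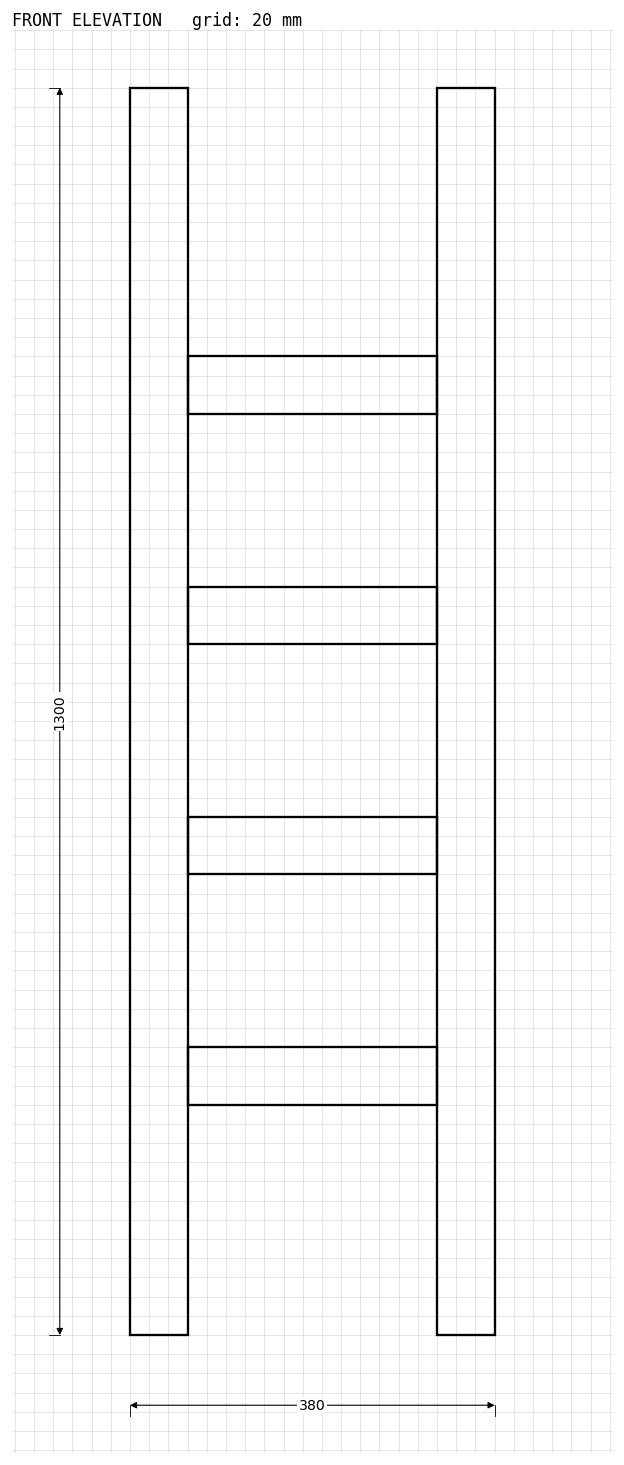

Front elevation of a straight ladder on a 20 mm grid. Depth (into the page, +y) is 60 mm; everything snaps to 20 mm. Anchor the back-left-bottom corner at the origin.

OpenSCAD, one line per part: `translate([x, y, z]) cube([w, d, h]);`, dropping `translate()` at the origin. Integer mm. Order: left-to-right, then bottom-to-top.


cube([60, 60, 1300]);
translate([60, 0, 240]) cube([260, 60, 60]);
translate([60, 0, 480]) cube([260, 60, 60]);
translate([60, 0, 720]) cube([260, 60, 60]);
translate([60, 0, 960]) cube([260, 60, 60]);
translate([320, 0, 0]) cube([60, 60, 1300]);


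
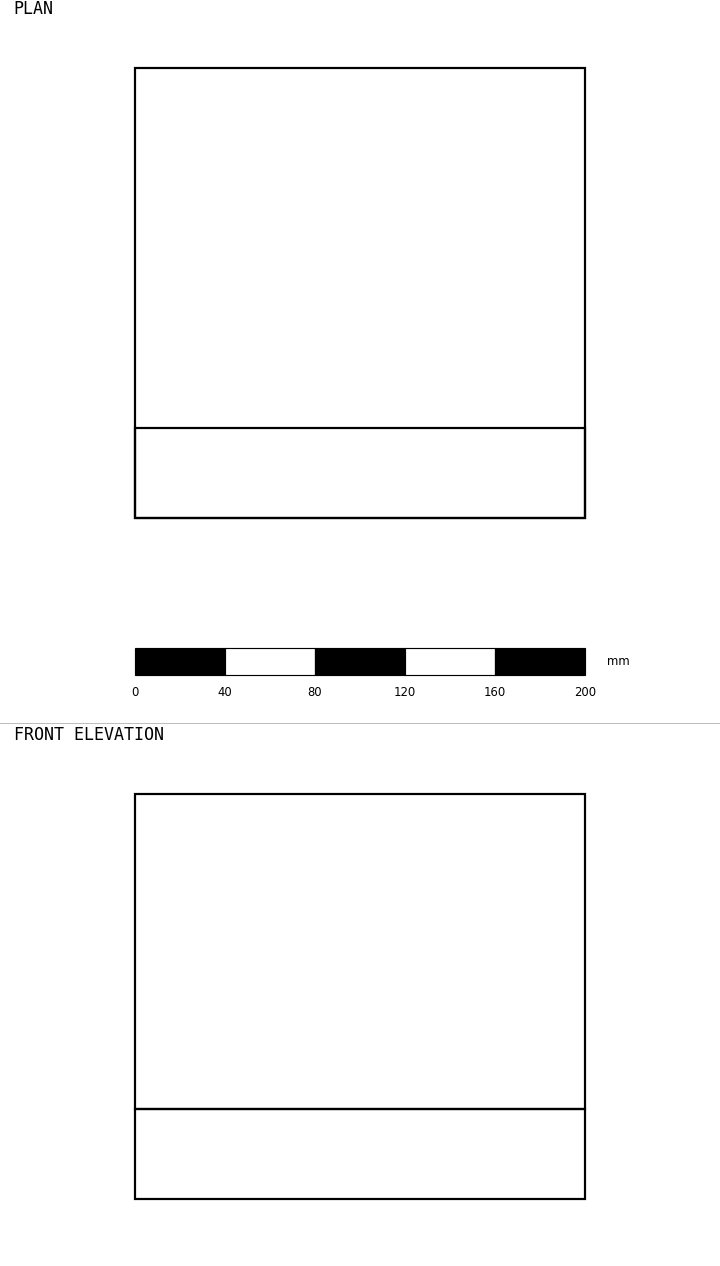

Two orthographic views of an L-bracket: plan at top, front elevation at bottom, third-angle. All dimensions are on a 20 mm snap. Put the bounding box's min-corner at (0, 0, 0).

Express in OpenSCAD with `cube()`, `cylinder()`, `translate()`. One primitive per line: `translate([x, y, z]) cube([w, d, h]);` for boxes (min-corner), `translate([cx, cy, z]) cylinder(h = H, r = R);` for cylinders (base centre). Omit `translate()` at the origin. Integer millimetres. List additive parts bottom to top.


cube([200, 200, 40]);
translate([0, 0, 40]) cube([200, 40, 140]);
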